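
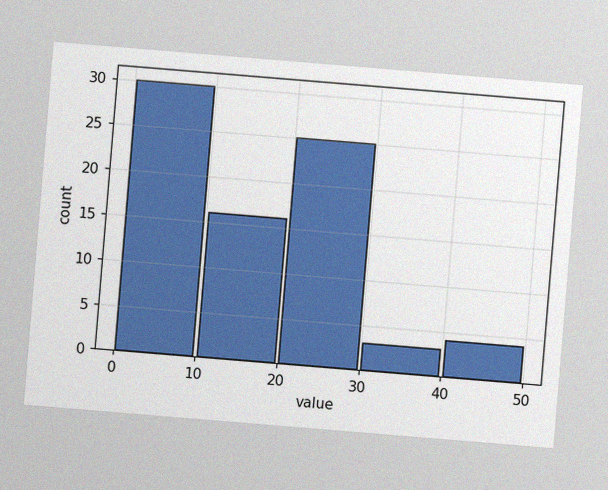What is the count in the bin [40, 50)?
4

The chart is tilted about 5° clockwise, with some photo noise. The [40, 50) bin has height 4.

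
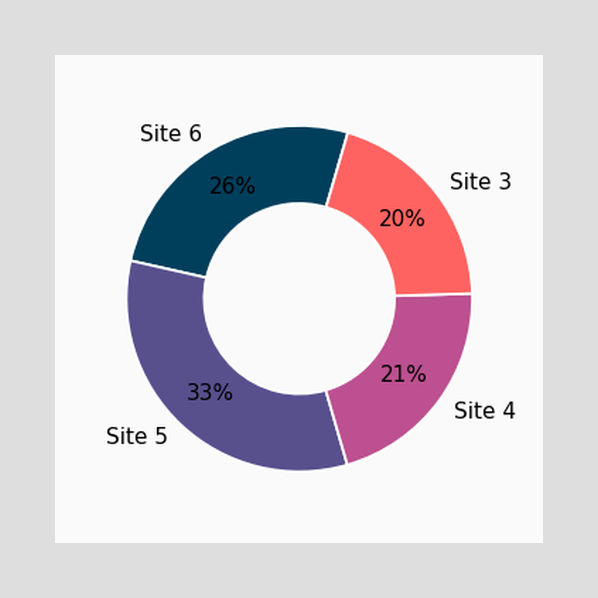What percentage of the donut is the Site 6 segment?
The Site 6 segment takes up 26% of the ring.

26%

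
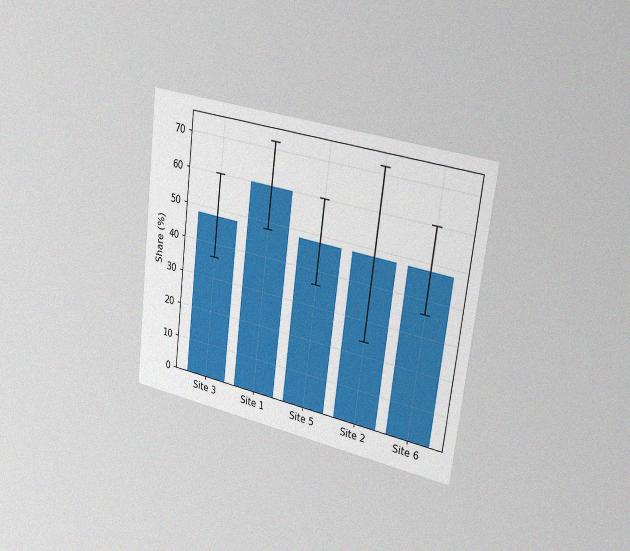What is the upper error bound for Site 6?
The chart is tilted about 7° clockwise and viewed slightly from the right, with some photo noise. The Site 6 bar's upper whisker reaches 60%.

60%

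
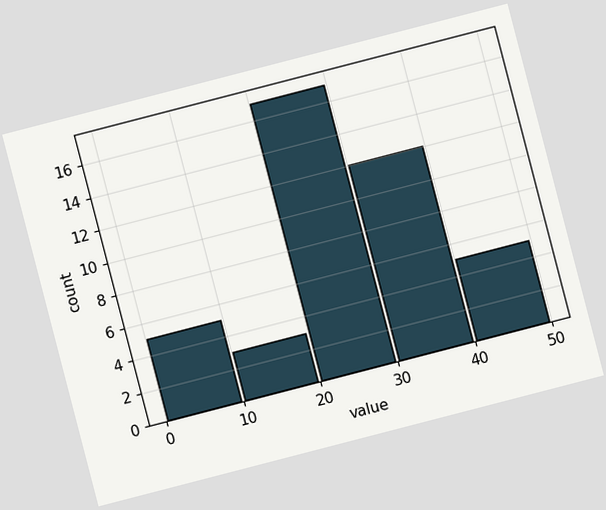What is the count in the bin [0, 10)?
5

The chart is tilted about 15° counter-clockwise. The [0, 10) bin has height 5.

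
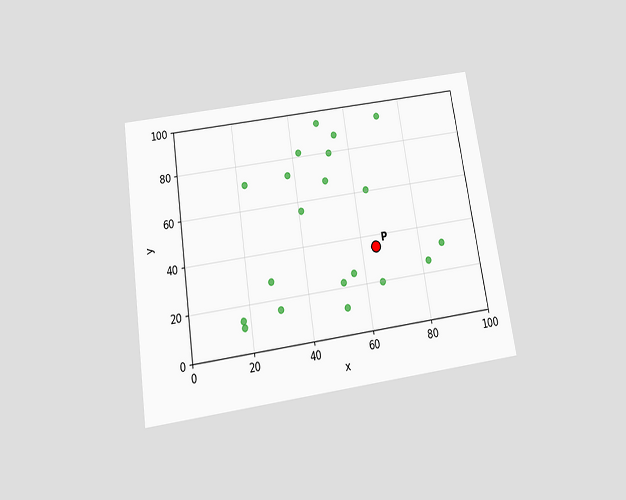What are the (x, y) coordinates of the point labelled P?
The chart is tilted about 9° counter-clockwise and viewed slightly from below. Following the gridlines from P to each axis, P sits at (65, 35).

(65, 35)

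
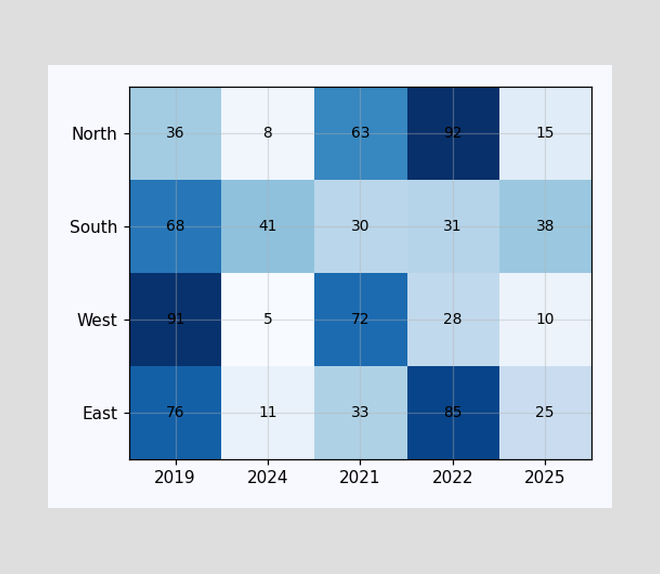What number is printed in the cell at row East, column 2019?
The (East, 2019) cell reads 76.

76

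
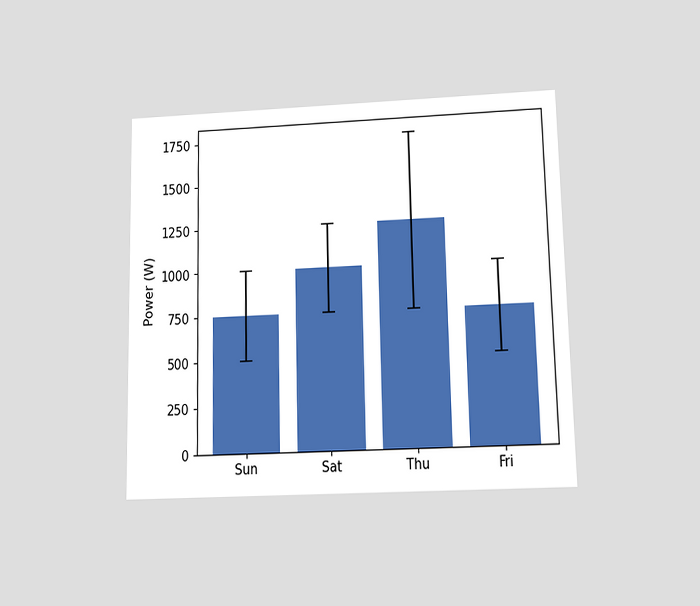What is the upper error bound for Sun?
The chart is viewed slightly from below. The Sun bar's upper whisker reaches 1000W.

1000W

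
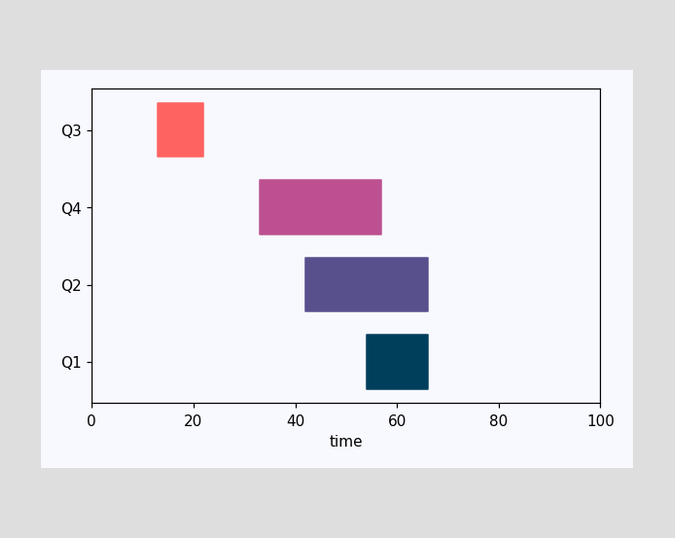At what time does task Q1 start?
The Q1 bar begins at t=54.

54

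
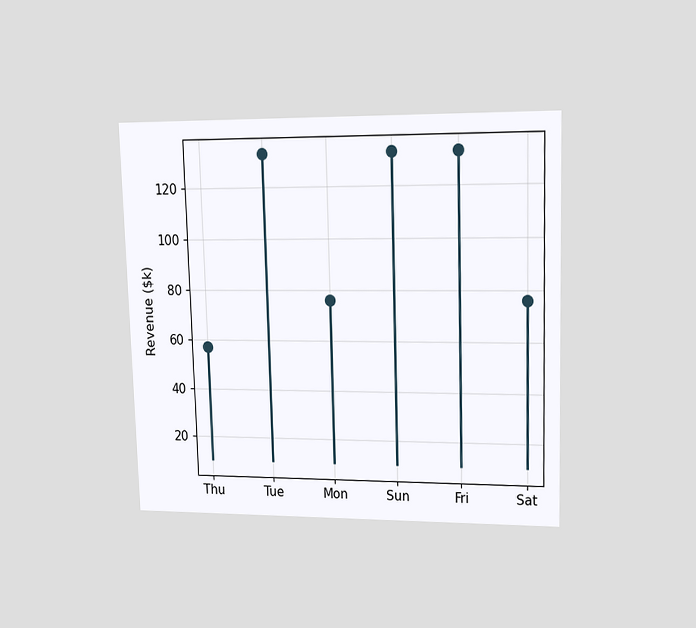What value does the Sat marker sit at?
$76k

The chart is viewed at a slight angle. The Sat marker sits at $76k.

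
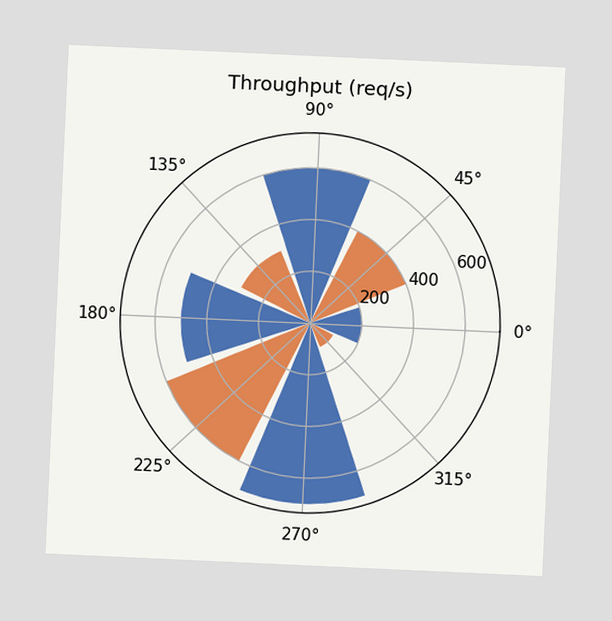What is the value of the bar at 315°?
The chart is tilted about 3° clockwise. The bar at 315° reaches 100req/s on the radial axis.

100req/s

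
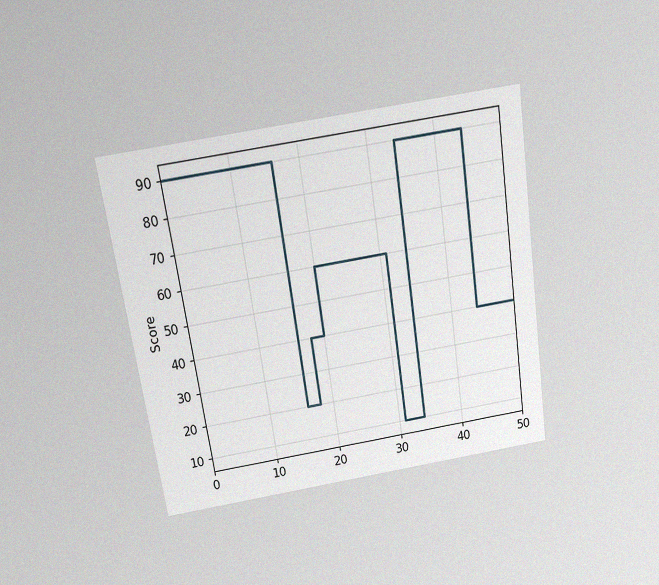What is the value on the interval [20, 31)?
60

The chart is tilted about 9° counter-clockwise and viewed slightly from above, with some photo noise. On [20, 31) the step sits at 60.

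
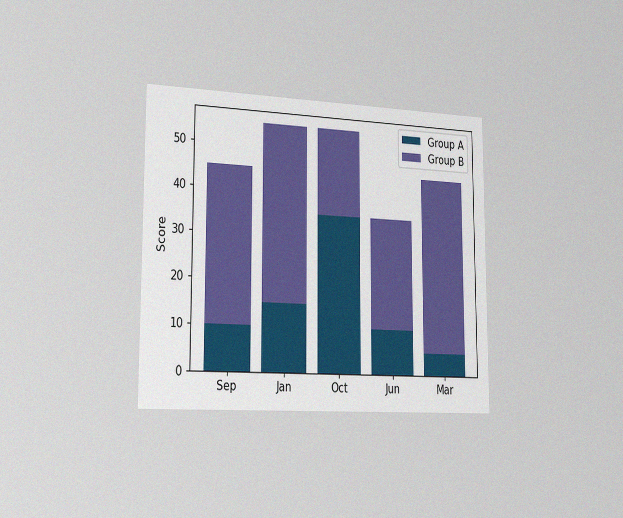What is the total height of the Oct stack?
55

The chart is viewed slightly from the left, with some photo noise. The Oct stack's top reaches 55 on the y-axis.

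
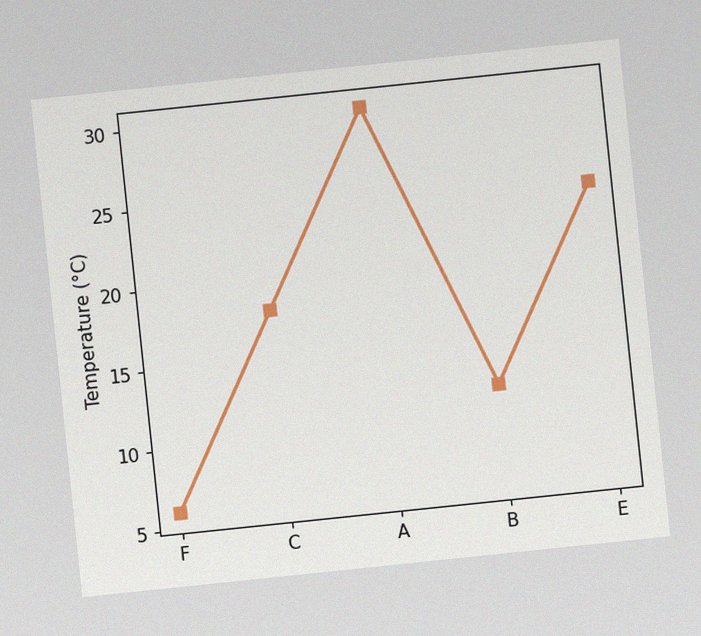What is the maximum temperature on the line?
30°C

The chart is tilted about 6° counter-clockwise, with some photo noise. The highest point is at A, and reading across to the y-axis gives 30°C.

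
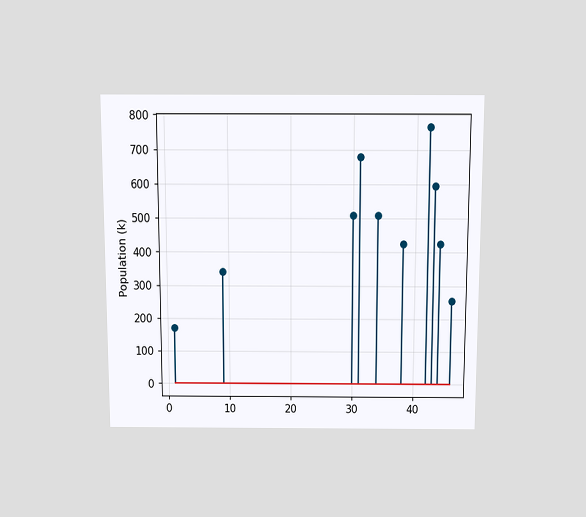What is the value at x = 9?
340k

The chart is viewed slightly from above. The stem at x=9 reaches 340k.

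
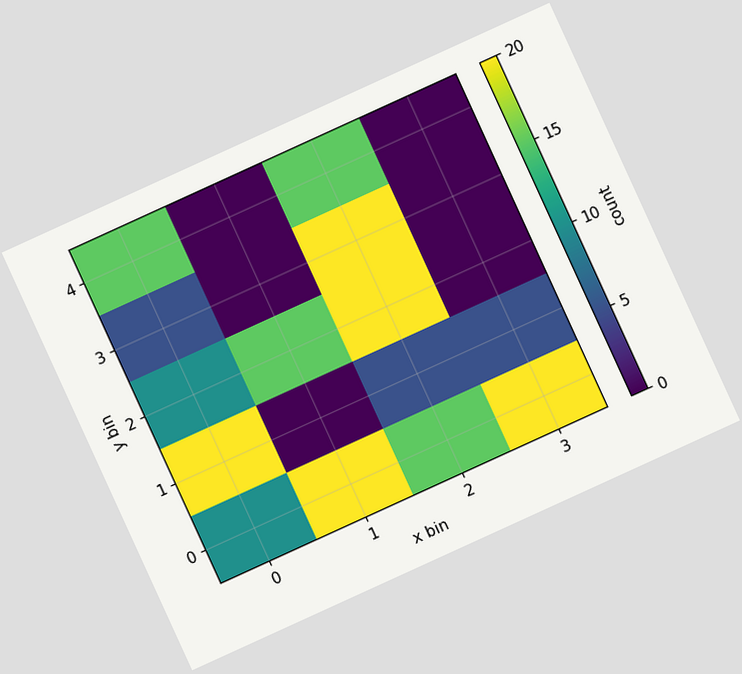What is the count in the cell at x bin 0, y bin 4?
15

The chart is tilted about 25° counter-clockwise. Matching the cell (0, 4) against the colorbar gives 15.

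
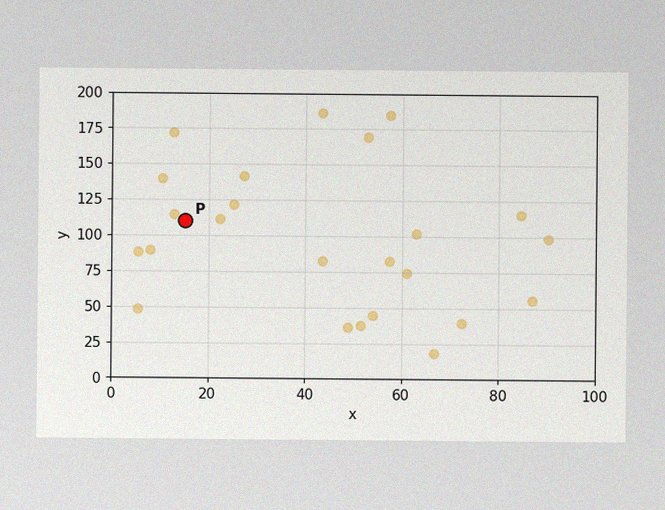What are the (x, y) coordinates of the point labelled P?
The image has some photo noise and uneven lighting. Following the gridlines from P to each axis, P sits at (15, 110).

(15, 110)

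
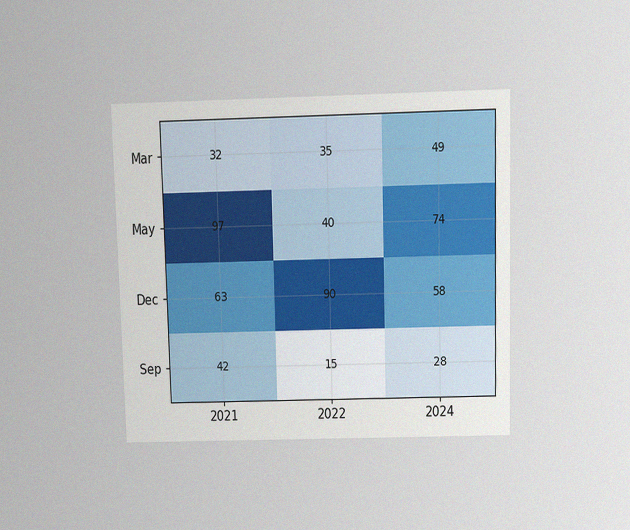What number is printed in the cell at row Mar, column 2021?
32

The chart is viewed slightly from above, with some photo noise. The (Mar, 2021) cell reads 32.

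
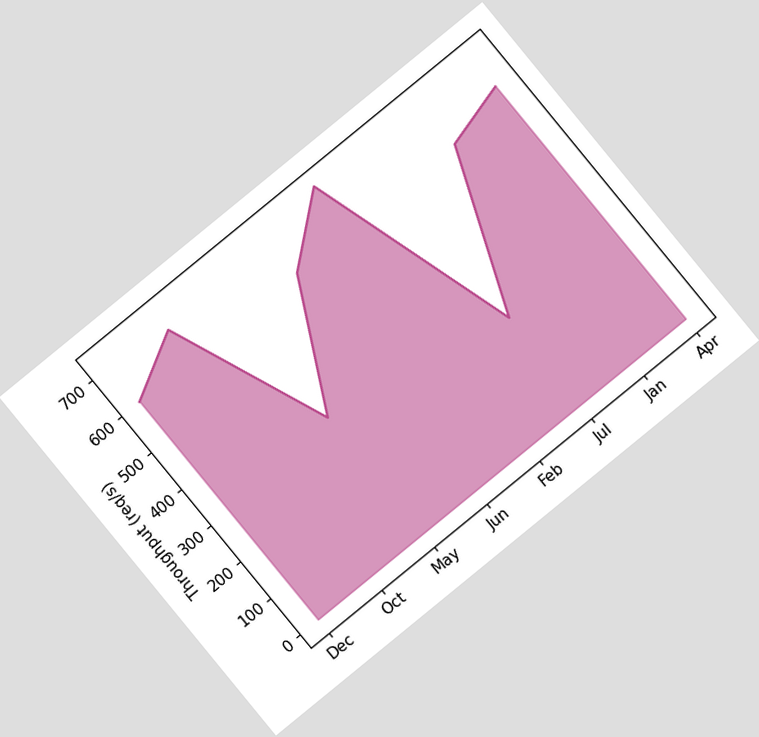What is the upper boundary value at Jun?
The chart is tilted about 39° counter-clockwise. At Jun the upper boundary is at 600req/s.

600req/s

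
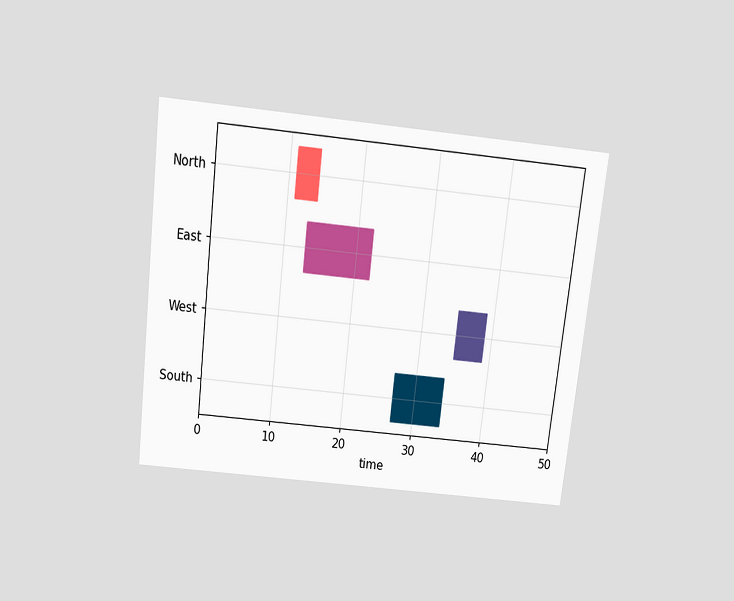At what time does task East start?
The chart is tilted about 7° clockwise and viewed slightly from above. The East bar begins at t=13.

13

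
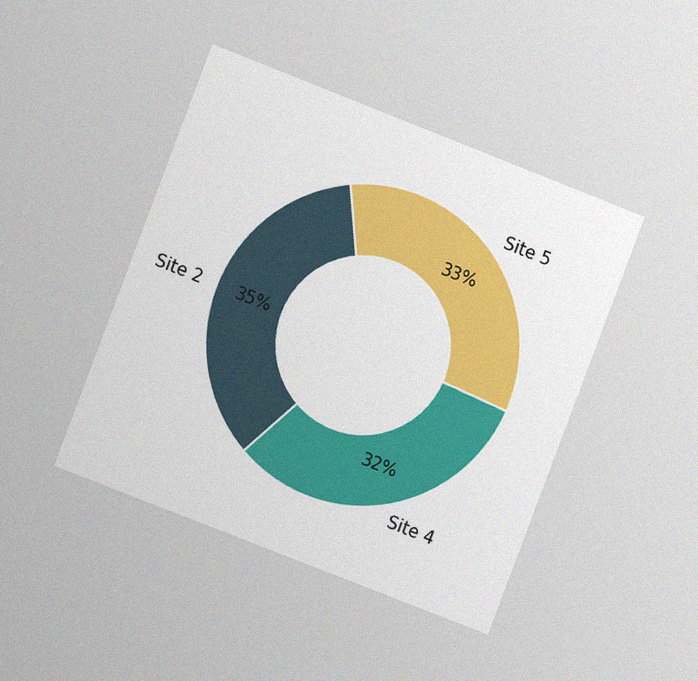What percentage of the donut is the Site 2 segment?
The chart is tilted about 21° clockwise and viewed at a slight angle, with some photo noise. The Site 2 segment takes up 35% of the ring.

35%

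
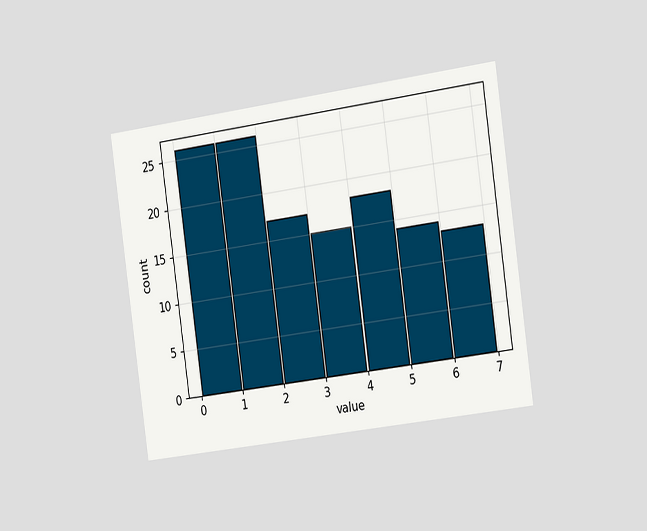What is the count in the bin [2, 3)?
17

The chart is tilted about 8° counter-clockwise and viewed slightly from the right. The [2, 3) bin has height 17.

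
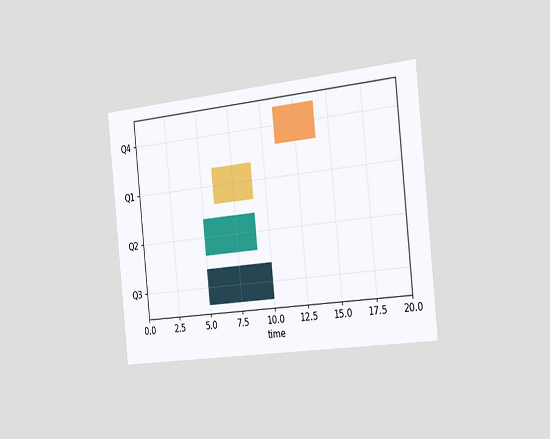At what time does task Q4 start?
The chart is tilted about 6° counter-clockwise and viewed slightly from the right. The Q4 bar begins at t=11.

11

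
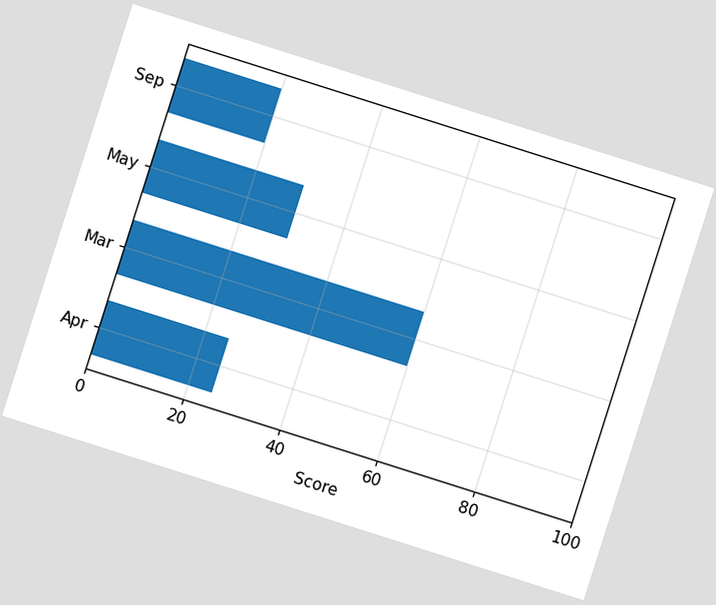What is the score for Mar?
60

The chart is tilted about 18° clockwise. Reading along the chart's x-axis, the Mar bar reaches 60.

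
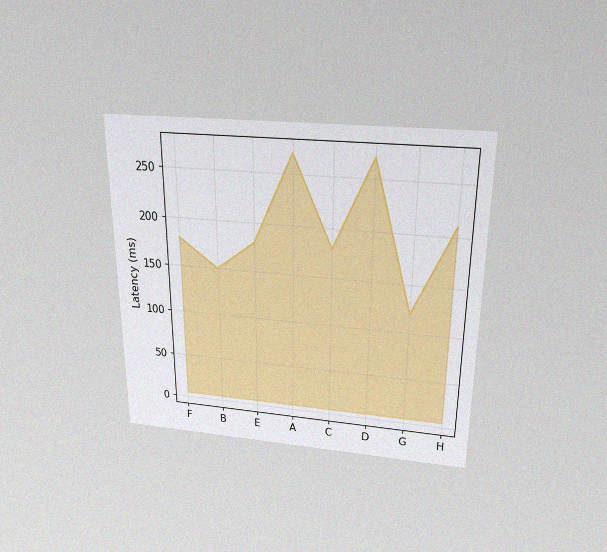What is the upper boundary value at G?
The chart is viewed slightly from above, with some photo noise. At G the upper boundary is at 120ms.

120ms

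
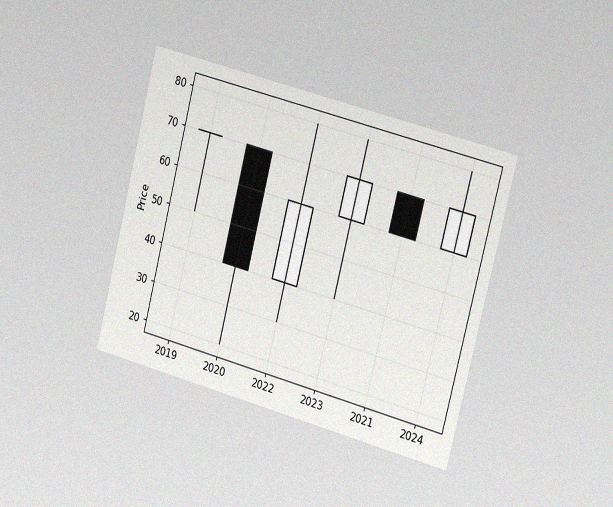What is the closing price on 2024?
70

The chart is tilted about 14° clockwise and viewed slightly from the right, with some photo noise. The 2024 candle closes at 70.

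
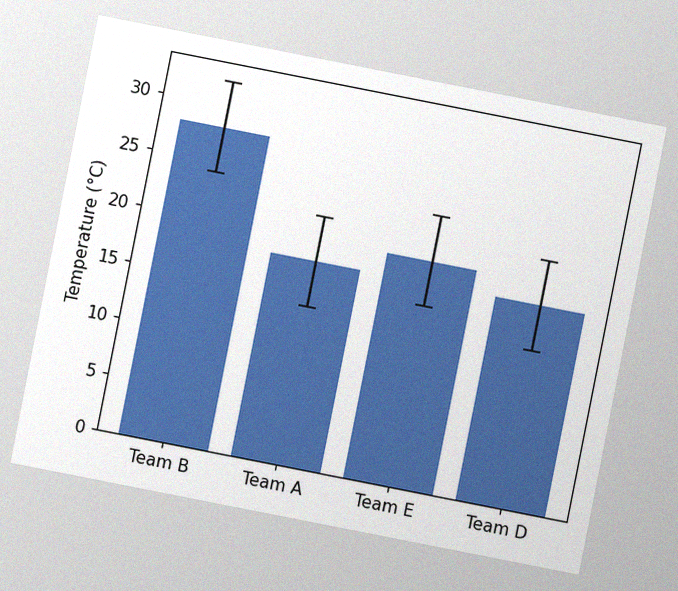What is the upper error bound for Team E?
24°C

The chart is tilted about 11° clockwise, with some photo noise. The Team E bar's upper whisker reaches 24°C.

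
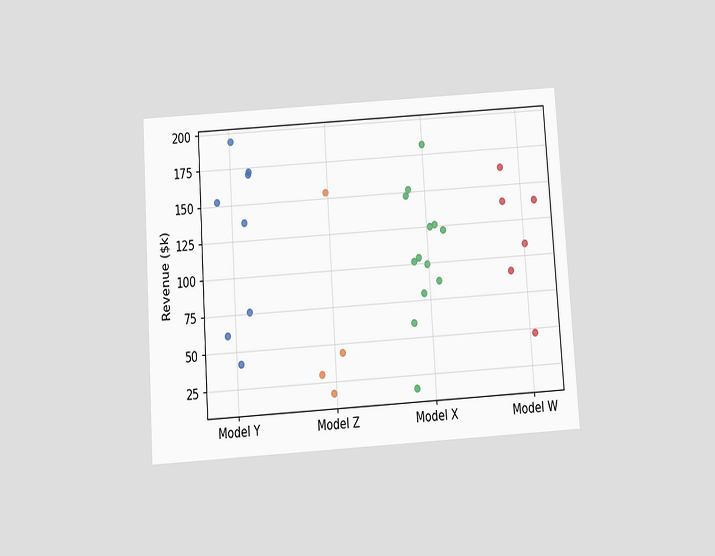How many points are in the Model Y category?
8

The chart is tilted about 4° counter-clockwise and viewed slightly from below. Counting the markers in the Model Y column gives 8.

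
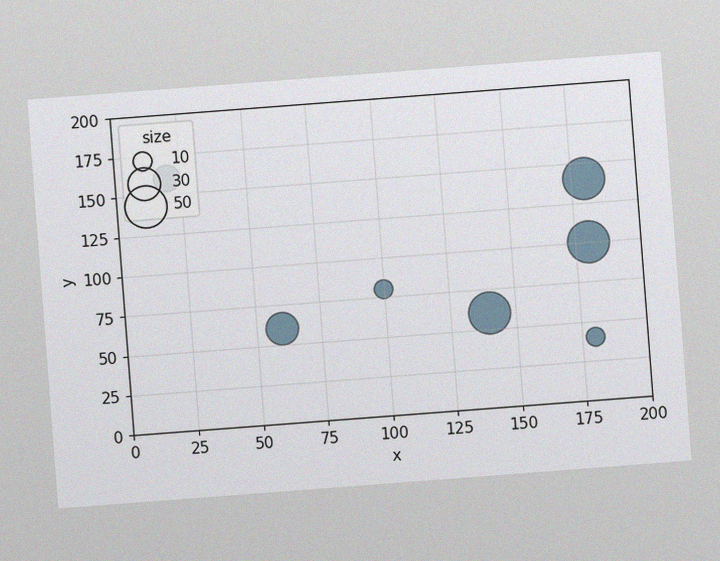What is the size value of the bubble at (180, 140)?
50

The chart is tilted about 4° counter-clockwise, with some photo noise. Matching the bubble at (180, 140) against the size legend gives 50.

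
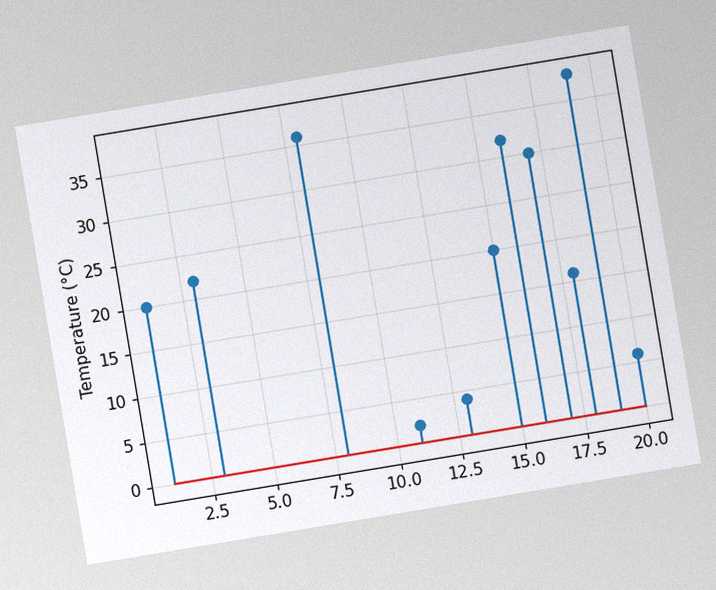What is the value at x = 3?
22°C

The chart is tilted about 9° counter-clockwise, with some photo noise. The stem at x=3 reaches 22°C.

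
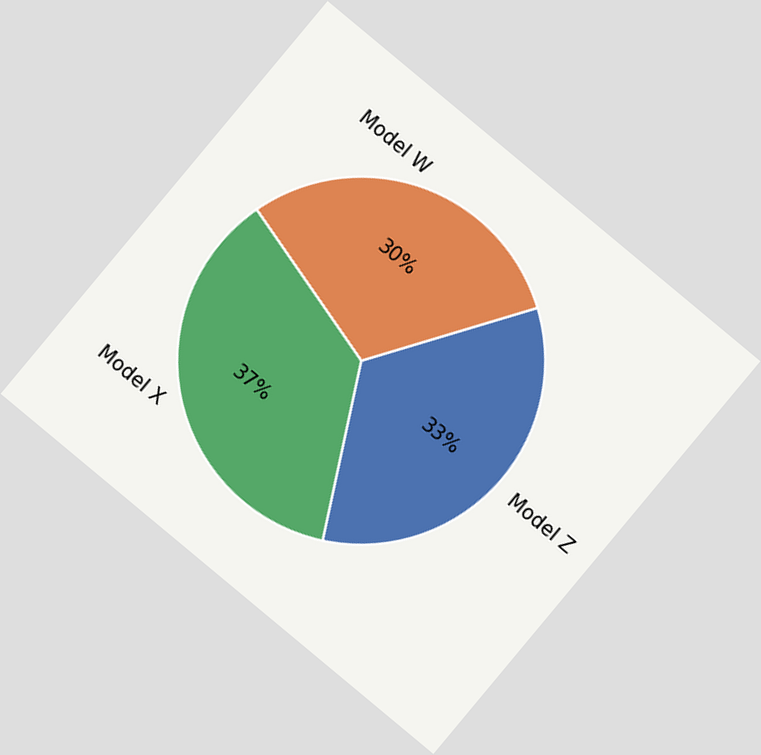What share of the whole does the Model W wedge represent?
The chart is tilted about 40° clockwise. The Model W slice takes up 30% of the pie.

30%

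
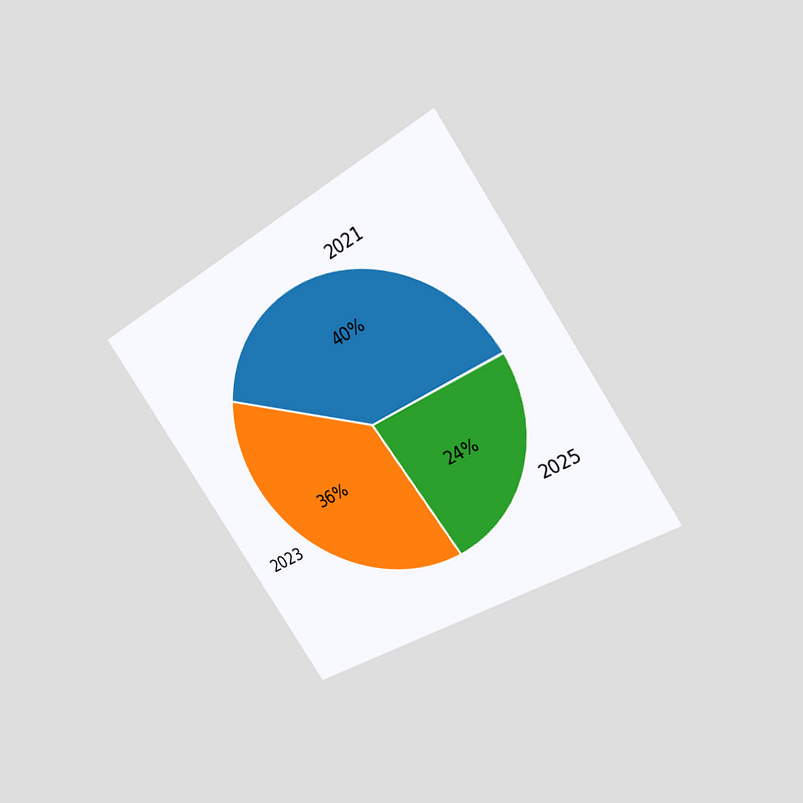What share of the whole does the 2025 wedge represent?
The chart is tilted about 34° counter-clockwise and viewed at a slight angle. The 2025 slice takes up 24% of the pie.

24%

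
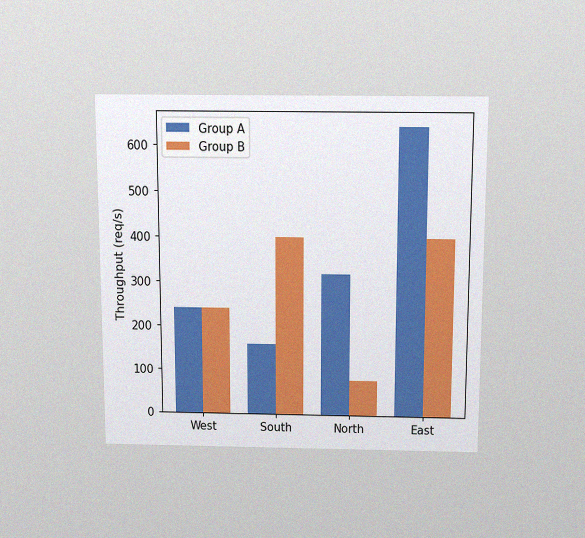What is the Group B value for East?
400req/s

The chart is viewed slightly from above, with some photo noise. The Group B bar at East reaches 400req/s on the y-axis.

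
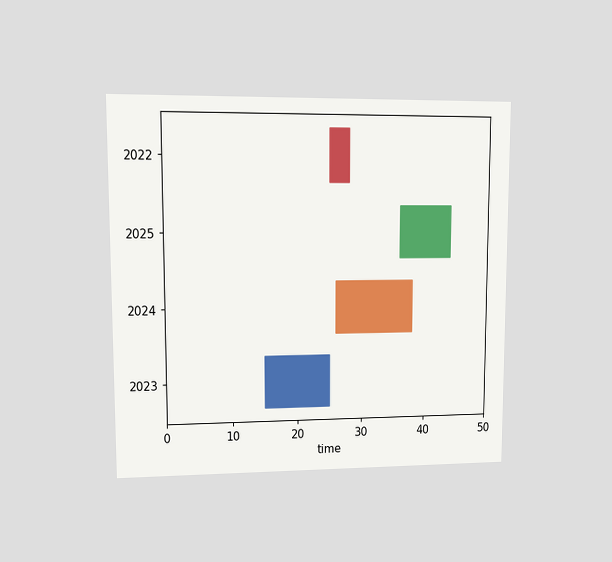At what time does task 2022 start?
The chart is viewed at a slight angle. The 2022 bar begins at t=25.

25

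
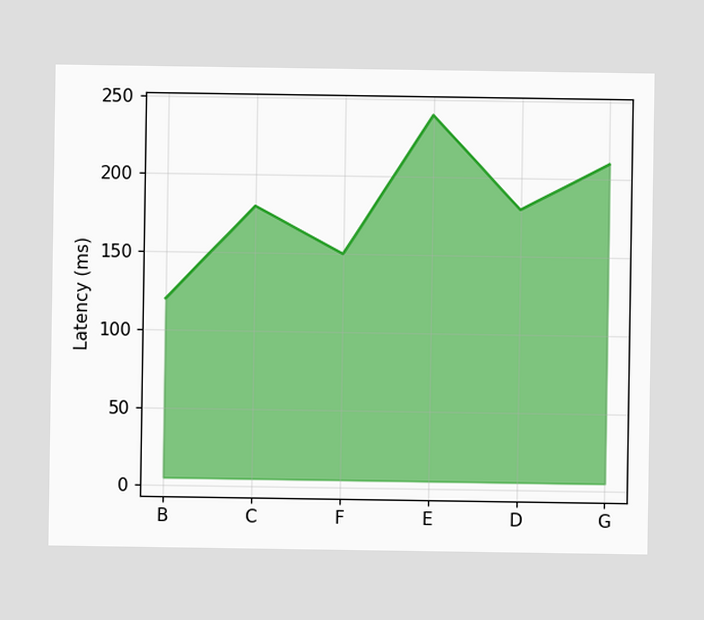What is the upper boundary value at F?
150ms

At F the upper boundary is at 150ms.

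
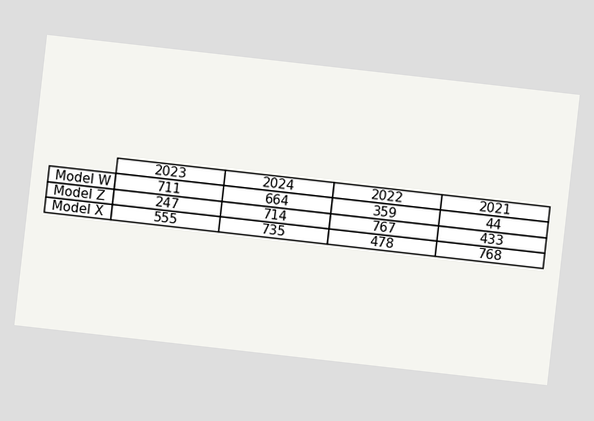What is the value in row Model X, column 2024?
The chart is tilted about 6° clockwise. The (Model X, 2024) cell reads 735.

735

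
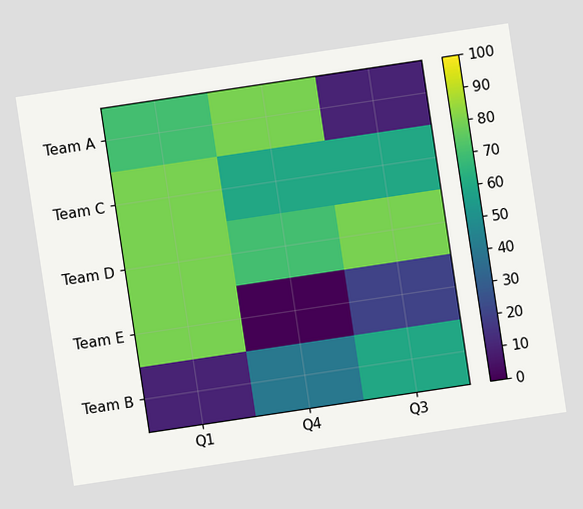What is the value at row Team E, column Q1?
80

The chart is tilted about 9° counter-clockwise. Matching cell (Team E, Q1) against the colorbar gives 80.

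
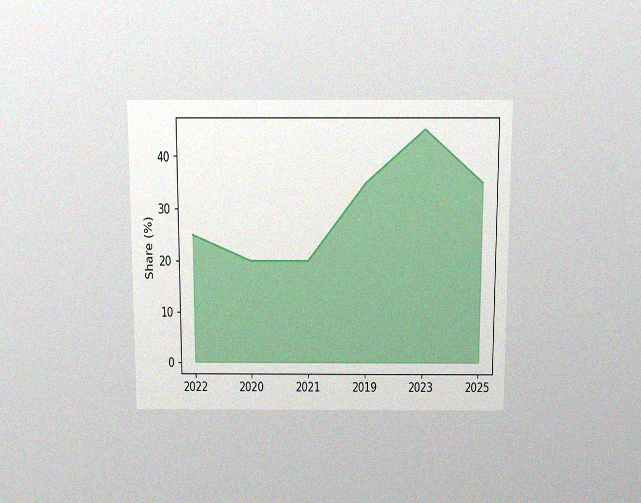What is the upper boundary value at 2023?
The chart is viewed slightly from above, with some photo noise. At 2023 the upper boundary is at 45%.

45%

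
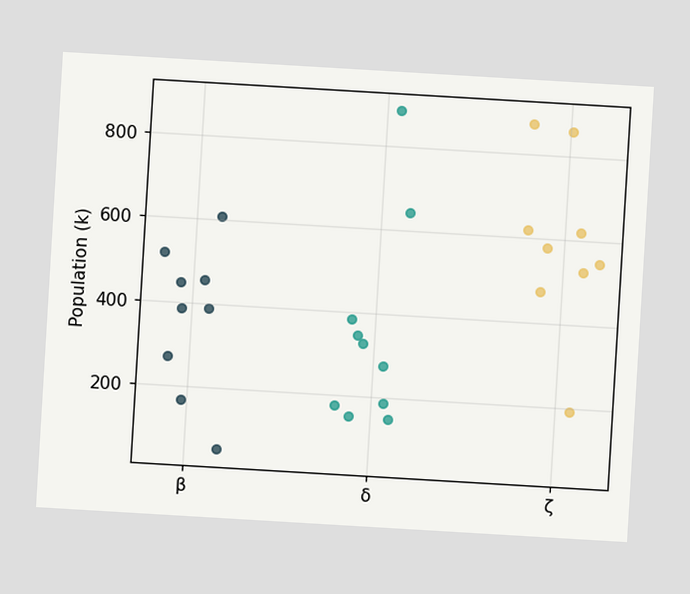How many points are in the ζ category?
9

The chart is tilted about 3° clockwise. Counting the markers in the ζ column gives 9.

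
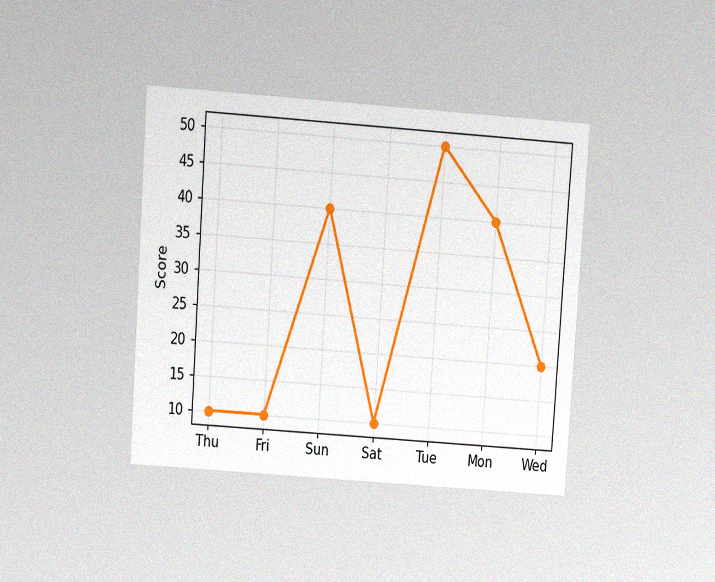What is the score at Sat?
10

The chart is tilted about 4° clockwise and viewed at a slight angle, with some photo noise. At Sat, the line is at 10.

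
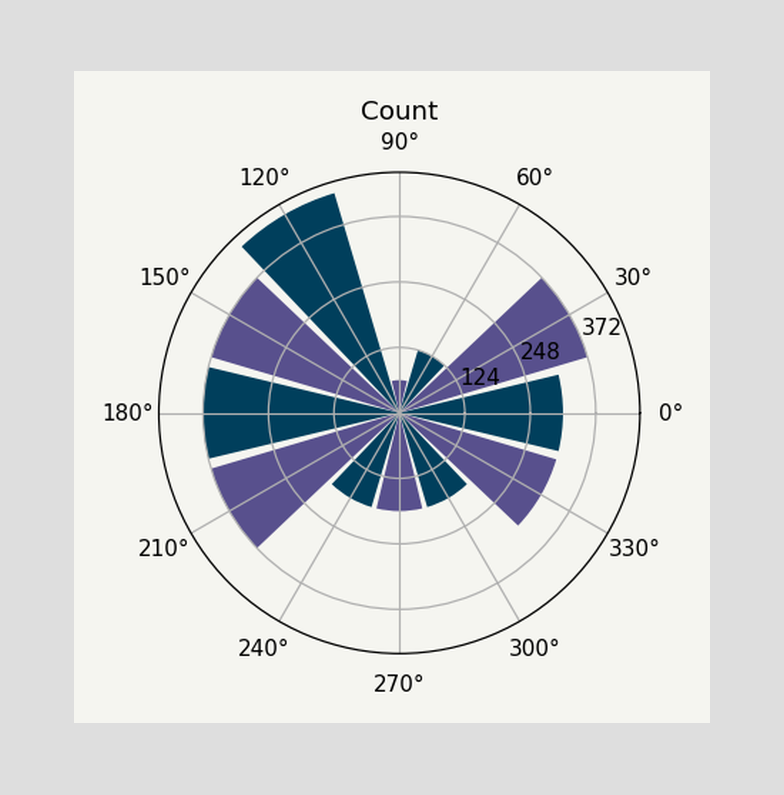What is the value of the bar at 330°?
The bar at 330° reaches 310 on the radial axis.

310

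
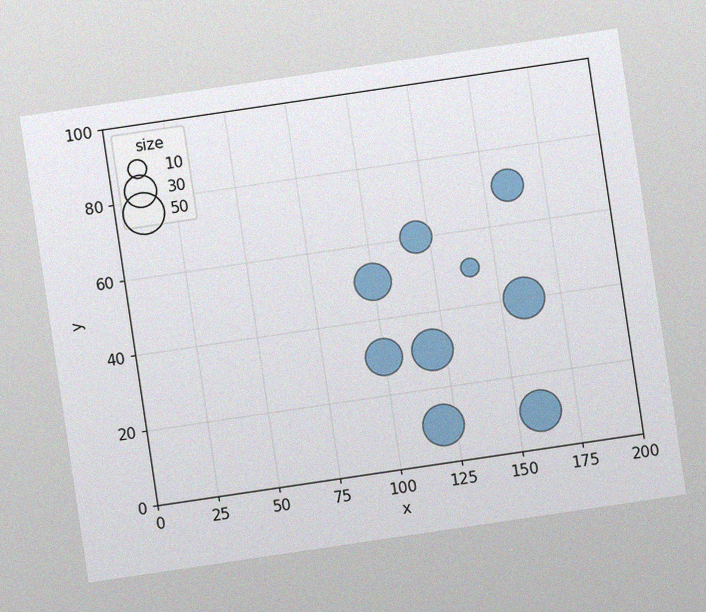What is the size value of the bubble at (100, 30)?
The chart is tilted about 8° counter-clockwise, with some photo noise. Matching the bubble at (100, 30) against the size legend gives 40.

40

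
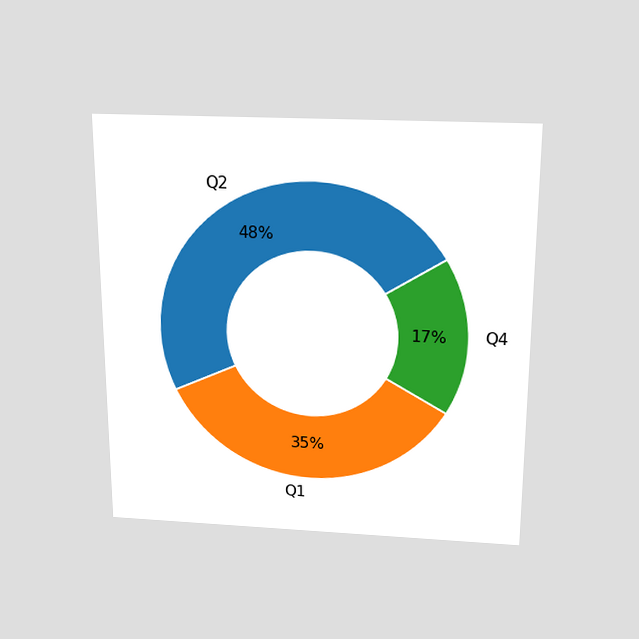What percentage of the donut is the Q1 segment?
The chart is viewed slightly from above. The Q1 segment takes up 35% of the ring.

35%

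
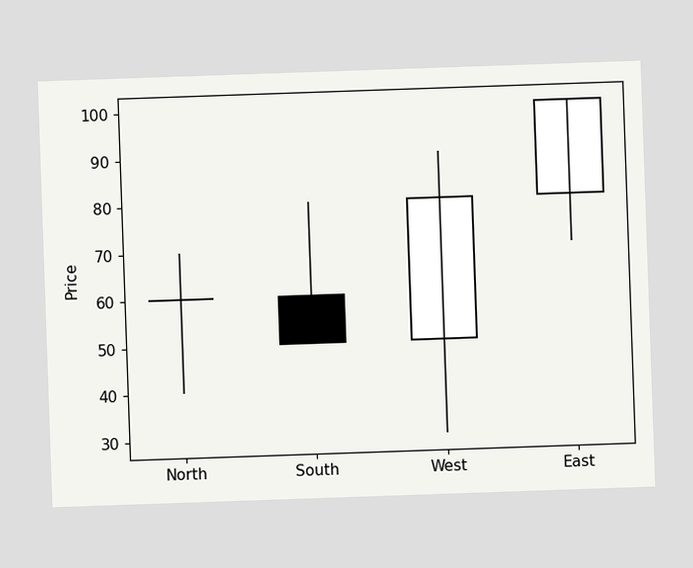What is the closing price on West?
The West candle closes at 80.

80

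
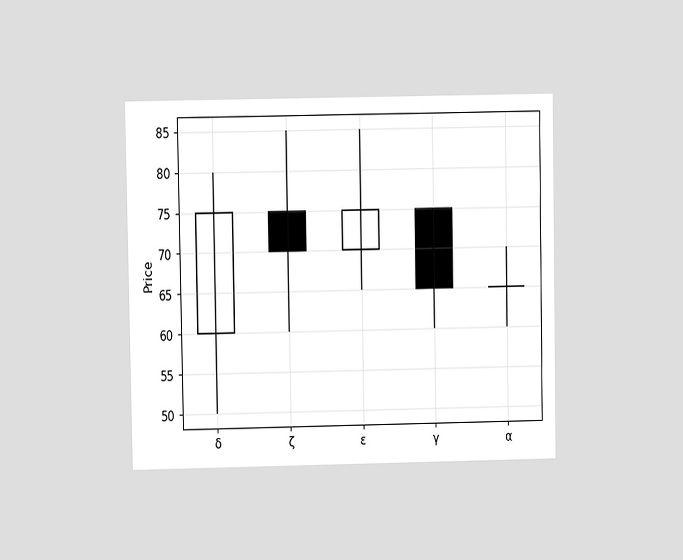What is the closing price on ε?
The chart is viewed at a slight angle. The ε candle closes at 75.

75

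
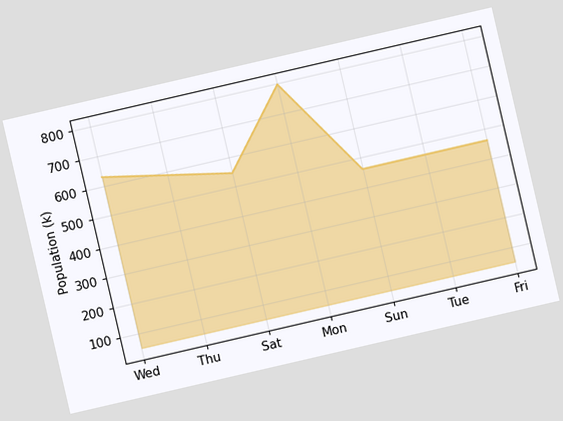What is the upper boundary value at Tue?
The chart is tilted about 13° counter-clockwise. At Tue the upper boundary is at 462k.

462k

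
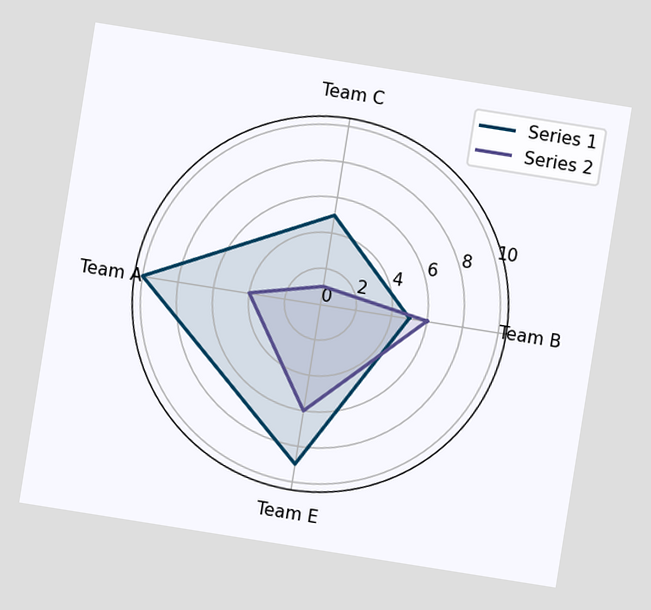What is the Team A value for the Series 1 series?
The chart is tilted about 9° clockwise. On the Team A axis, Series 1 reaches 10.

10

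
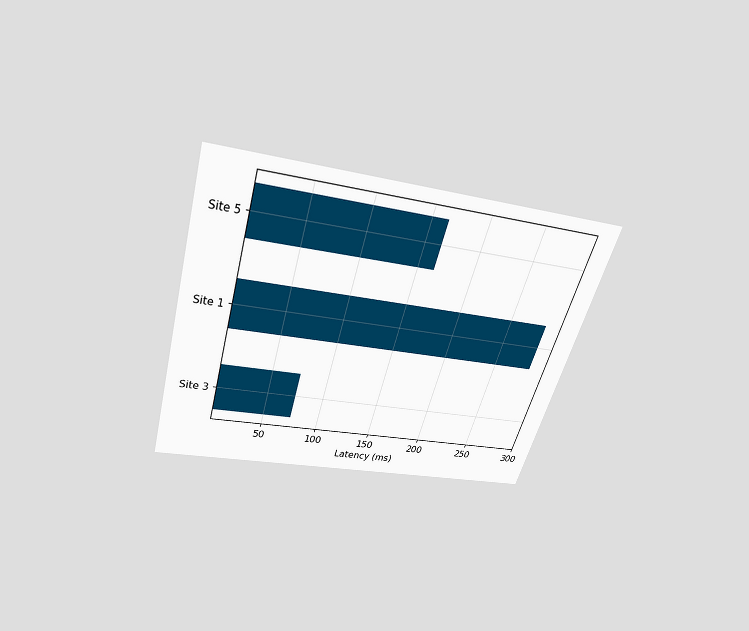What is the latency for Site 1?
285ms

The chart is tilted about 16° clockwise and viewed slightly from above. Reading along the chart's x-axis, the Site 1 bar reaches 285ms.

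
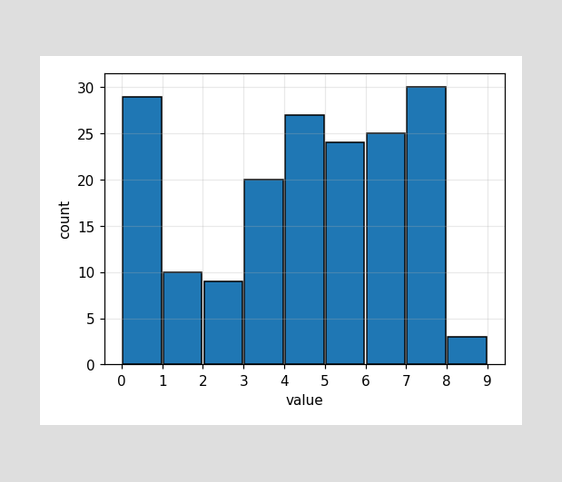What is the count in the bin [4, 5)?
The [4, 5) bin has height 27.

27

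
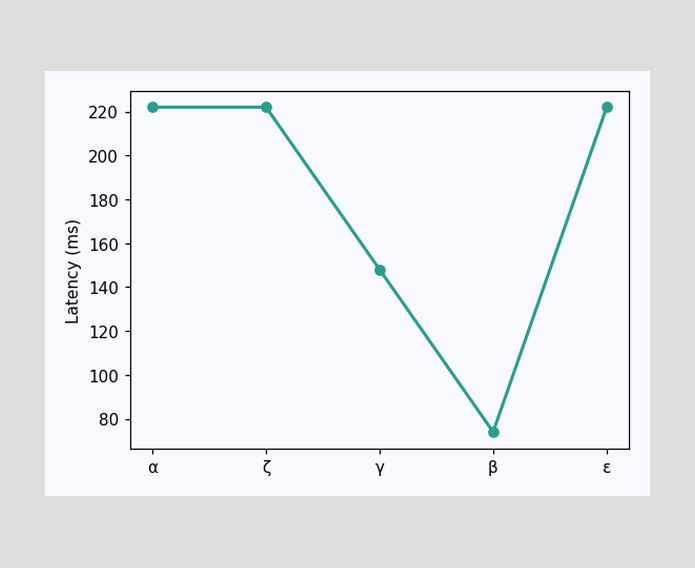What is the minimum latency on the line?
74ms

The lowest point is at β, and reading across to the y-axis gives 74ms.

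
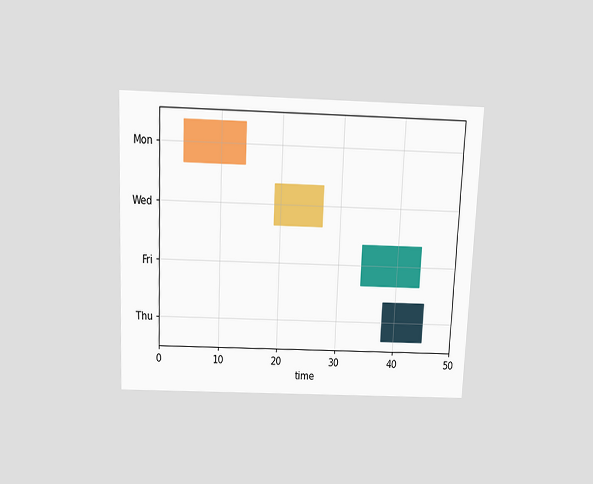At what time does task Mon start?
The chart is tilted about 2° clockwise and viewed slightly from above. The Mon bar begins at t=4.

4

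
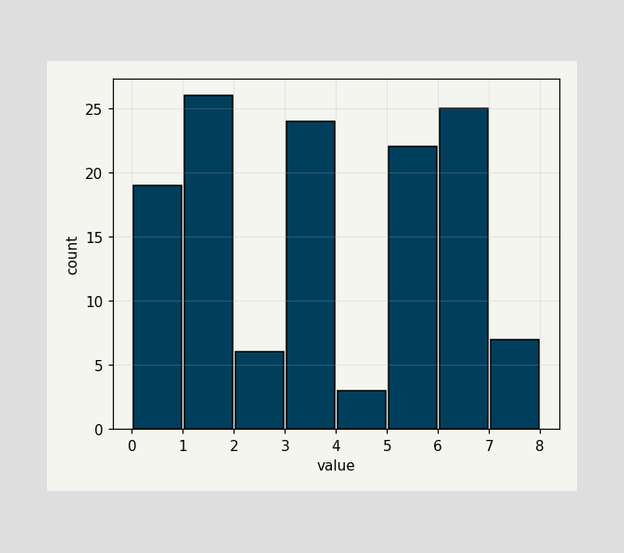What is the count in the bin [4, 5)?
The [4, 5) bin has height 3.

3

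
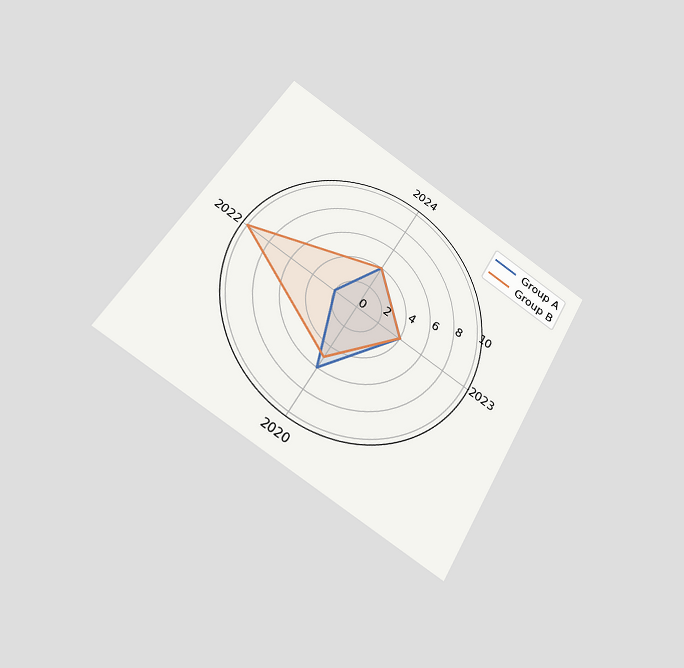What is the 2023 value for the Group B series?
The chart is tilted about 30° clockwise and viewed slightly from below. On the 2023 axis, Group B reaches 4.

4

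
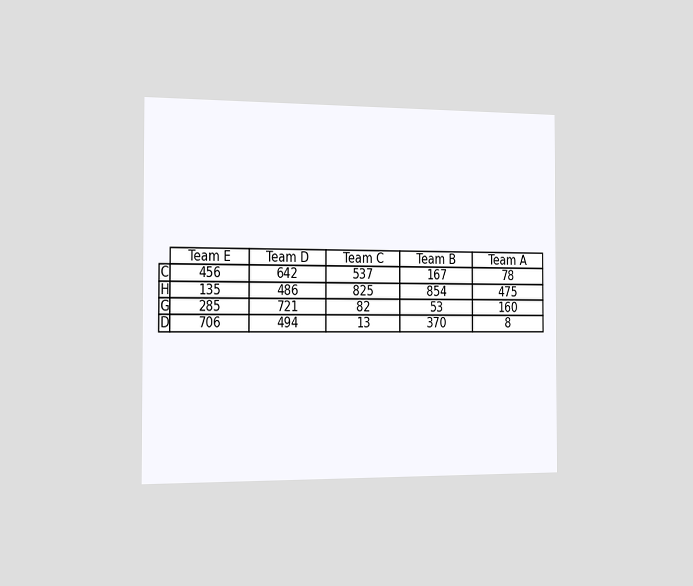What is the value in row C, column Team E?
The chart is viewed slightly from the left. The (C, Team E) cell reads 456.

456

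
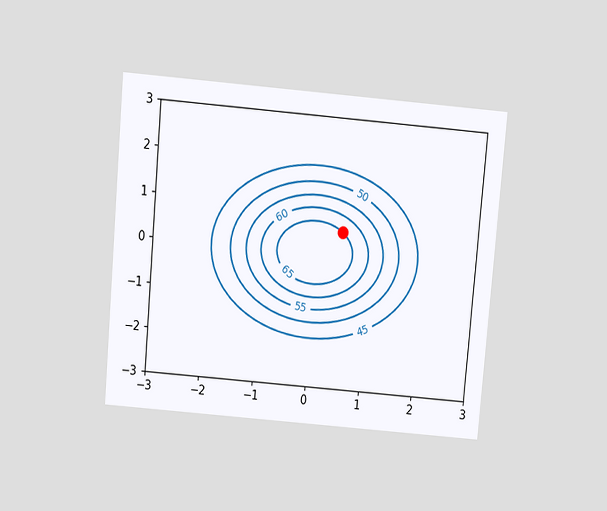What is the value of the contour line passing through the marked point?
65

The chart is tilted about 5° clockwise and viewed slightly from above. The marked point sits on the contour labelled 65.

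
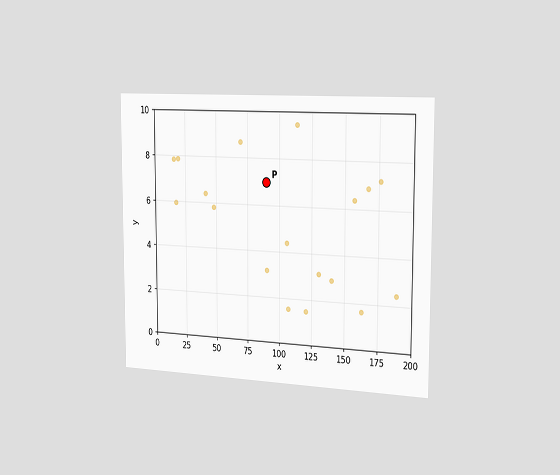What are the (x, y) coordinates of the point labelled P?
The chart is viewed slightly from the right. Following the gridlines from P to each axis, P sits at (90, 7).

(90, 7)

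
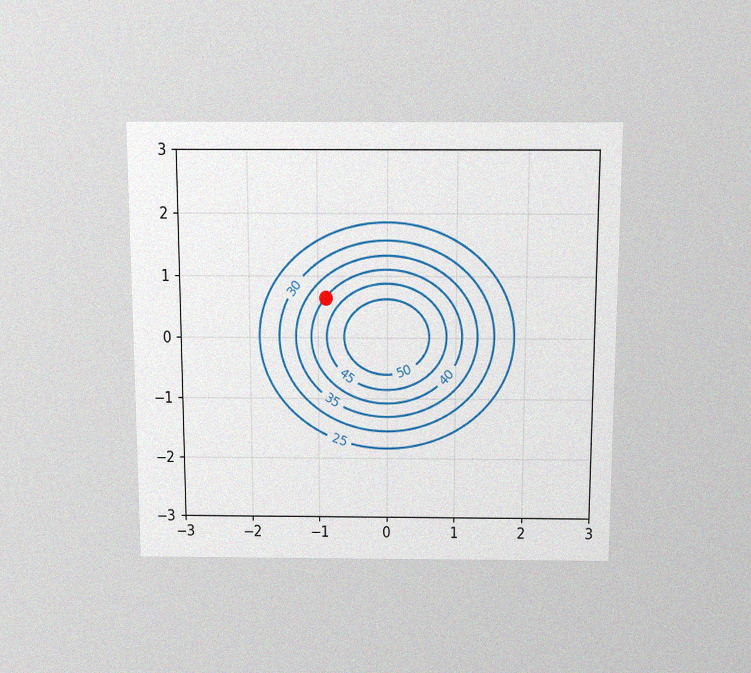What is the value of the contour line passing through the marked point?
40

The chart is viewed slightly from above, with some photo noise. The marked point sits on the contour labelled 40.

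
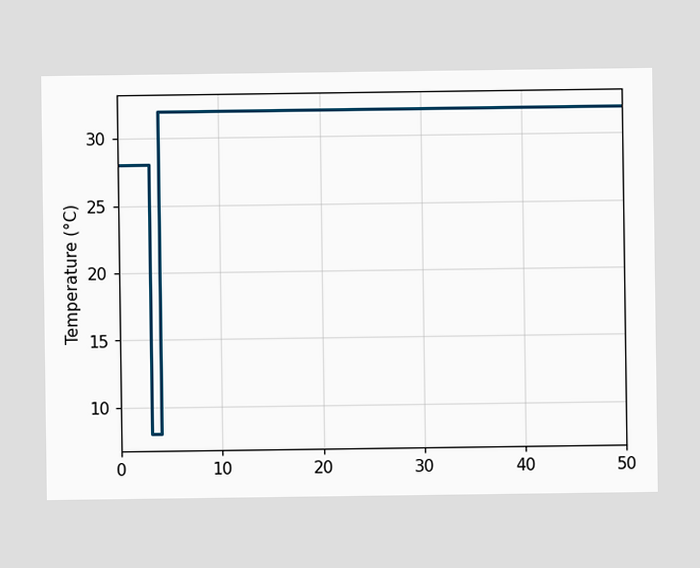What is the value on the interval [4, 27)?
32°C

On [4, 27) the step sits at 32°C.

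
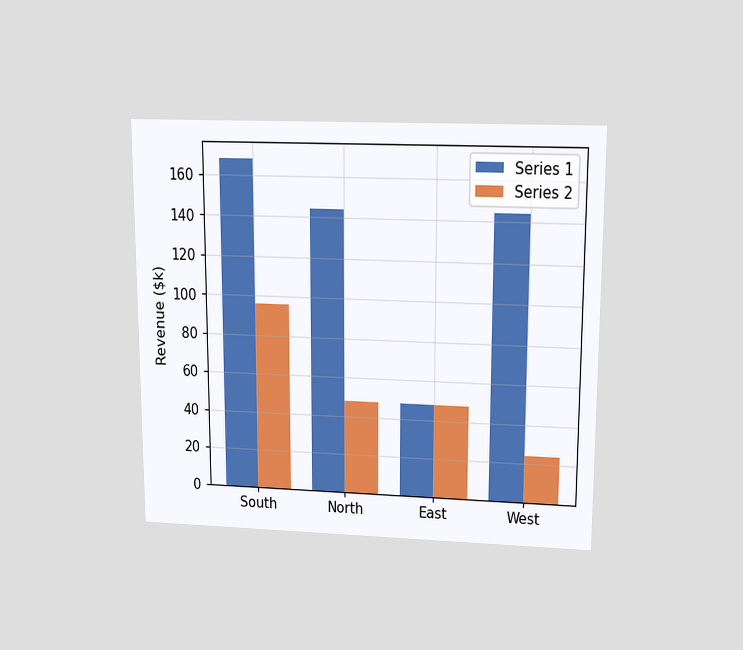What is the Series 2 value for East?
The chart is viewed slightly from above. The Series 2 bar at East reaches $48k on the y-axis.

$48k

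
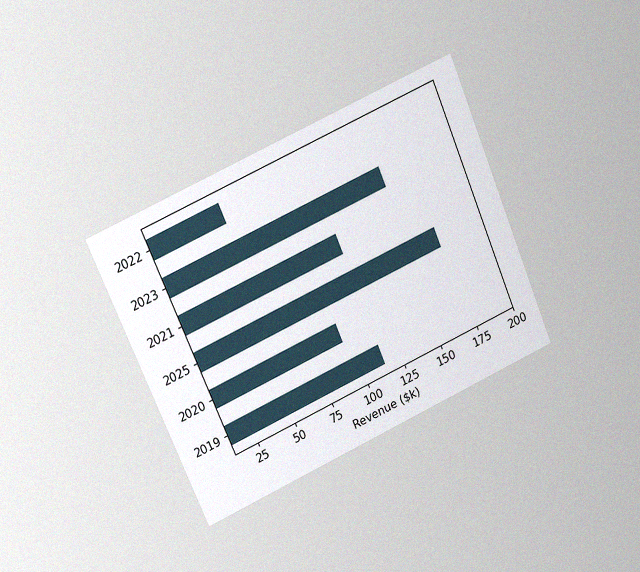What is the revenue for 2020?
The chart is tilted about 23° counter-clockwise and viewed at a slight angle, with some photo noise. Reading along the chart's x-axis, the 2020 bar reaches $95k.

$95k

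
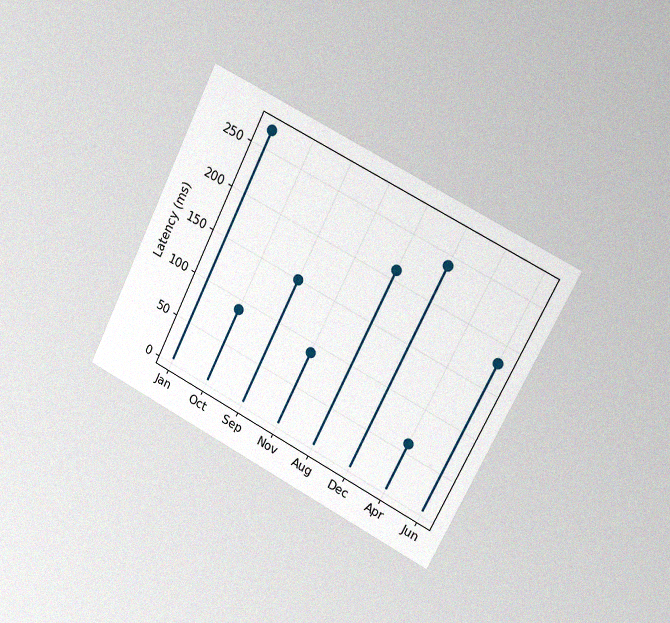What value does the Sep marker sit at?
The chart is tilted about 27° clockwise and viewed slightly from the right, with some photo noise. The Sep marker sits at 150ms.

150ms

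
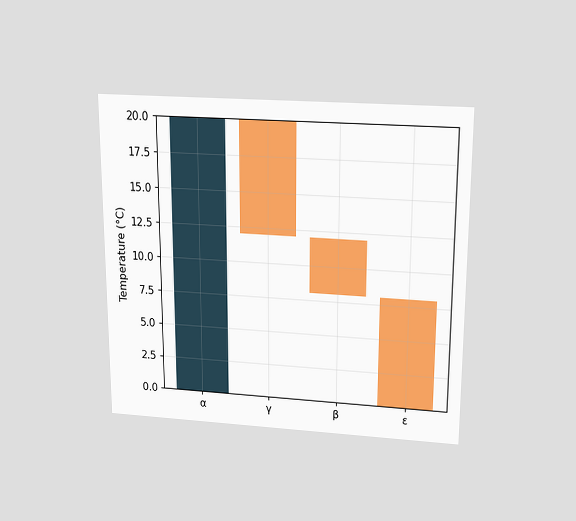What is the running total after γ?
The chart is viewed slightly from above. After γ the running total reaches 12°C.

12°C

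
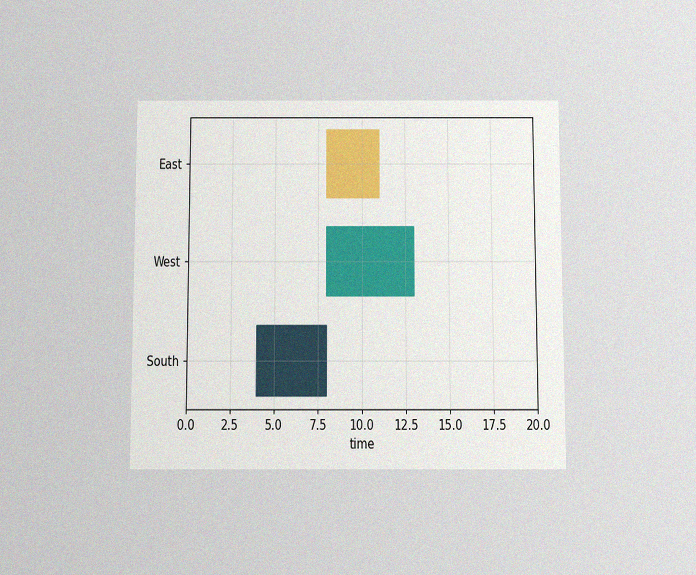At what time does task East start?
8

The chart is viewed slightly from below, with some photo noise. The East bar begins at t=8.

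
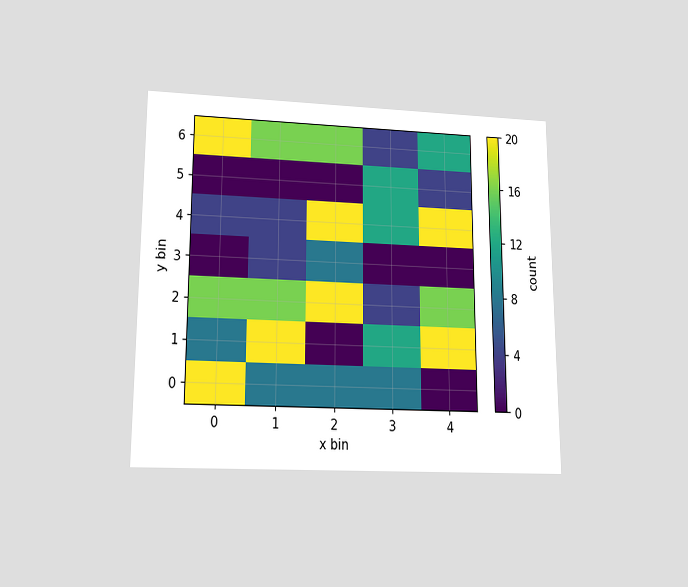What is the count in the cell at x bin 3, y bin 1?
The chart is viewed slightly from below. Matching the cell (3, 1) against the colorbar gives 12.

12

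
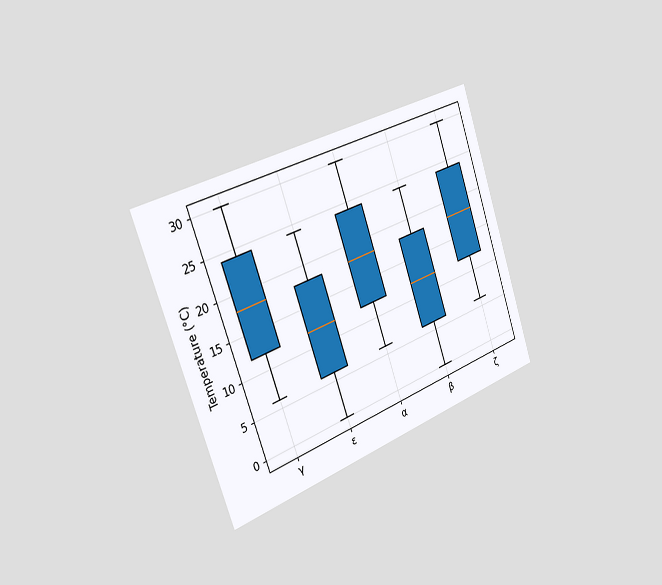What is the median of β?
12°C

The chart is tilted about 19° counter-clockwise and viewed slightly from the left. The median line in the β box sits at 12°C.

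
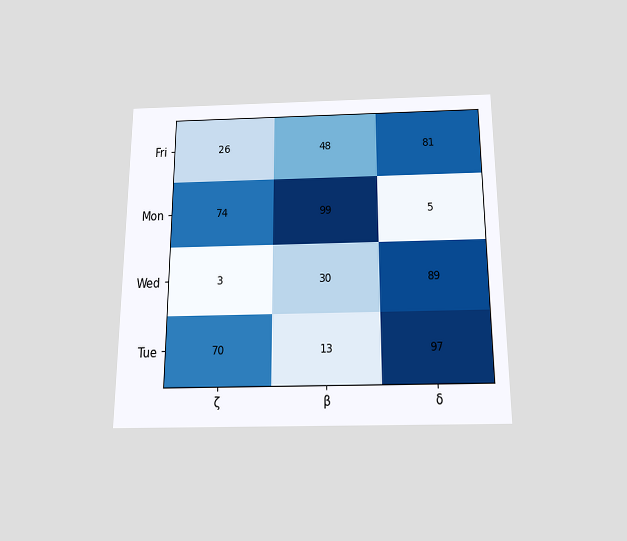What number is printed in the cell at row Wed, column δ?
The chart is viewed slightly from below. The (Wed, δ) cell reads 89.

89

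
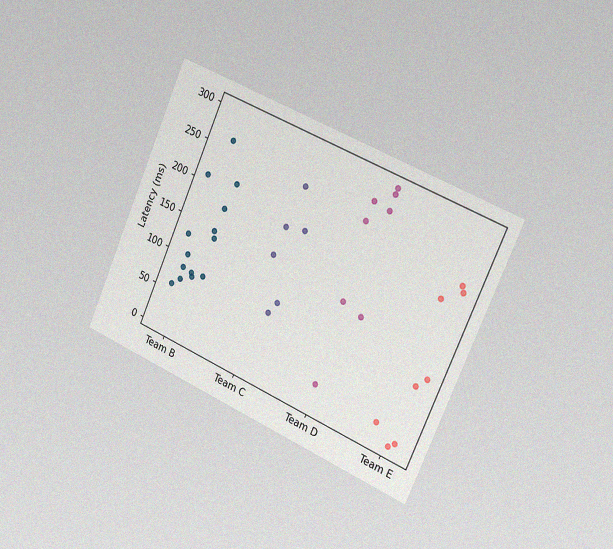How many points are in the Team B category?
The chart is tilted about 24° clockwise and viewed slightly from the right, with some photo noise. Counting the markers in the Team B column gives 14.

14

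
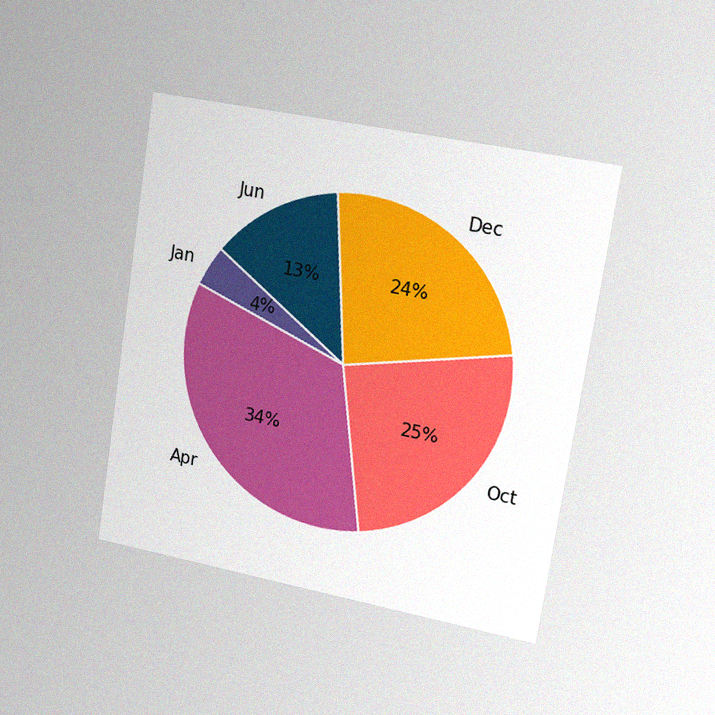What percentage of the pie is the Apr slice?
34%

The chart is tilted about 9° clockwise and viewed slightly from the right, with some photo noise. The Apr slice takes up 34% of the pie.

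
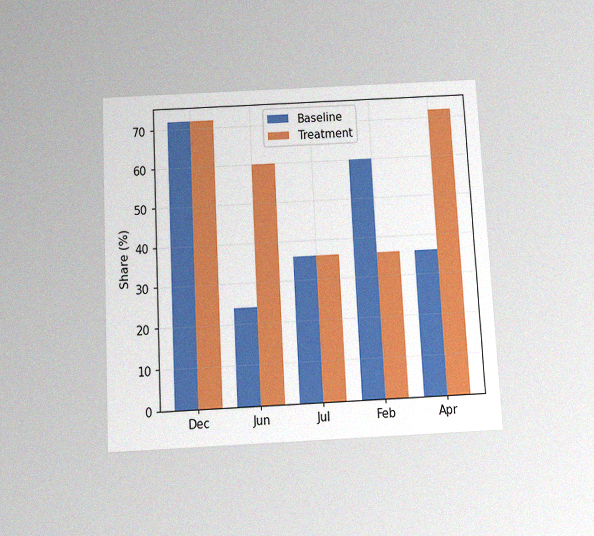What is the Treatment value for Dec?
72%

The chart is tilted about 3° counter-clockwise and viewed slightly from below, with some photo noise. The Treatment bar at Dec reaches 72% on the y-axis.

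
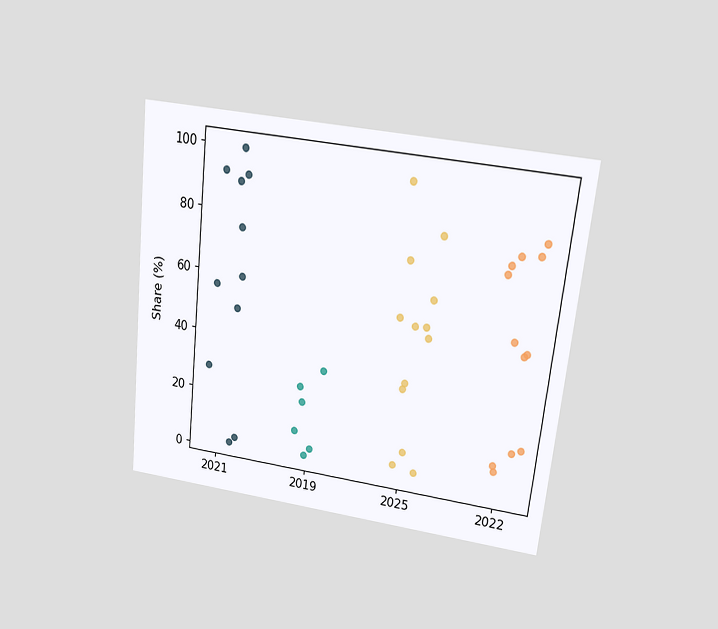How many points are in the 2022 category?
The chart is tilted about 6° clockwise and viewed at a slight angle. Counting the markers in the 2022 column gives 12.

12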